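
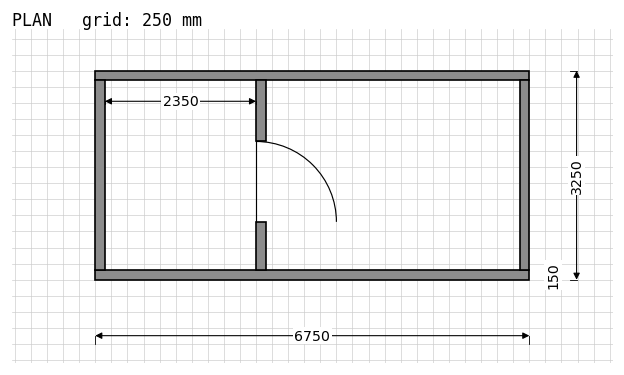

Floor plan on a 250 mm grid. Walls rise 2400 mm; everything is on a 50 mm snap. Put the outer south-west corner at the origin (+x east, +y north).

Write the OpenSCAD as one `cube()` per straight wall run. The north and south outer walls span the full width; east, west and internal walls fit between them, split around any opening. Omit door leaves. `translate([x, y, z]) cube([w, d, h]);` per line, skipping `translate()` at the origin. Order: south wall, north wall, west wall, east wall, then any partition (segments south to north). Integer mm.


cube([6750, 150, 2400]);
translate([0, 3100, 0]) cube([6750, 150, 2400]);
translate([0, 150, 0]) cube([150, 2950, 2400]);
translate([6600, 150, 0]) cube([150, 2950, 2400]);
translate([2500, 150, 0]) cube([150, 750, 2400]);
translate([2500, 2150, 0]) cube([150, 950, 2400]);


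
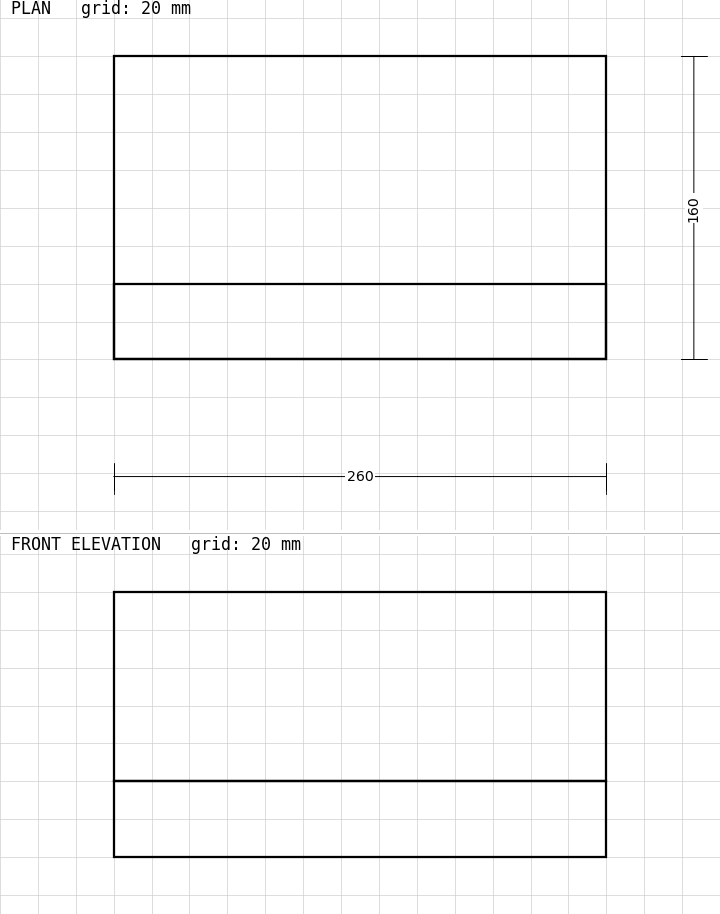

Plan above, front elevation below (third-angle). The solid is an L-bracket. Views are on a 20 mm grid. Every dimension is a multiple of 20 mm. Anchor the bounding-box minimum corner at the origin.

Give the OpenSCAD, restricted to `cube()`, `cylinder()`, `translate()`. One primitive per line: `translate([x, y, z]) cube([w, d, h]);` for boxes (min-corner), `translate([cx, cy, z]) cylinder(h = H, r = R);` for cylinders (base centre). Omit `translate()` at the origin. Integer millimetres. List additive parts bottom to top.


cube([260, 160, 40]);
translate([0, 0, 40]) cube([260, 40, 100]);


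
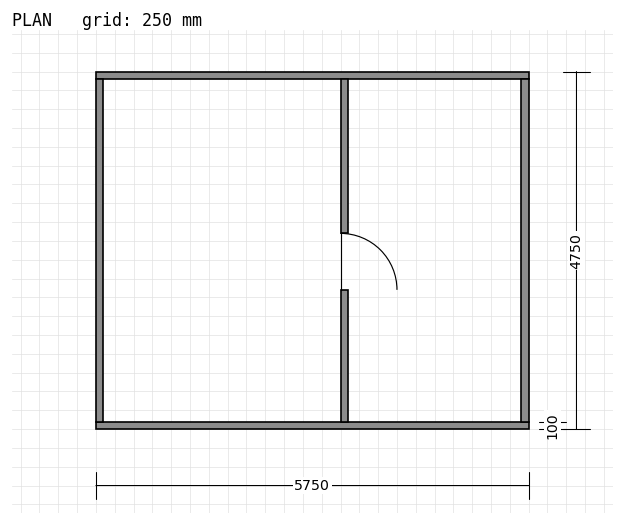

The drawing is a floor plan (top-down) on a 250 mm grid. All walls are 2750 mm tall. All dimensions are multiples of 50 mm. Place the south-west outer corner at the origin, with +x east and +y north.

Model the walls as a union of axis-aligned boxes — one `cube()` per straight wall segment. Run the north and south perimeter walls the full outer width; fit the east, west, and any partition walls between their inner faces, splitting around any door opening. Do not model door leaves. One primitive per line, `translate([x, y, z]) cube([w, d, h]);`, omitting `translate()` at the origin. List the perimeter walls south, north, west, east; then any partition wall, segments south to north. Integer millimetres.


cube([5750, 100, 2750]);
translate([0, 4650, 0]) cube([5750, 100, 2750]);
translate([0, 100, 0]) cube([100, 4550, 2750]);
translate([5650, 100, 0]) cube([100, 4550, 2750]);
translate([3250, 100, 0]) cube([100, 1750, 2750]);
translate([3250, 2600, 0]) cube([100, 2050, 2750]);


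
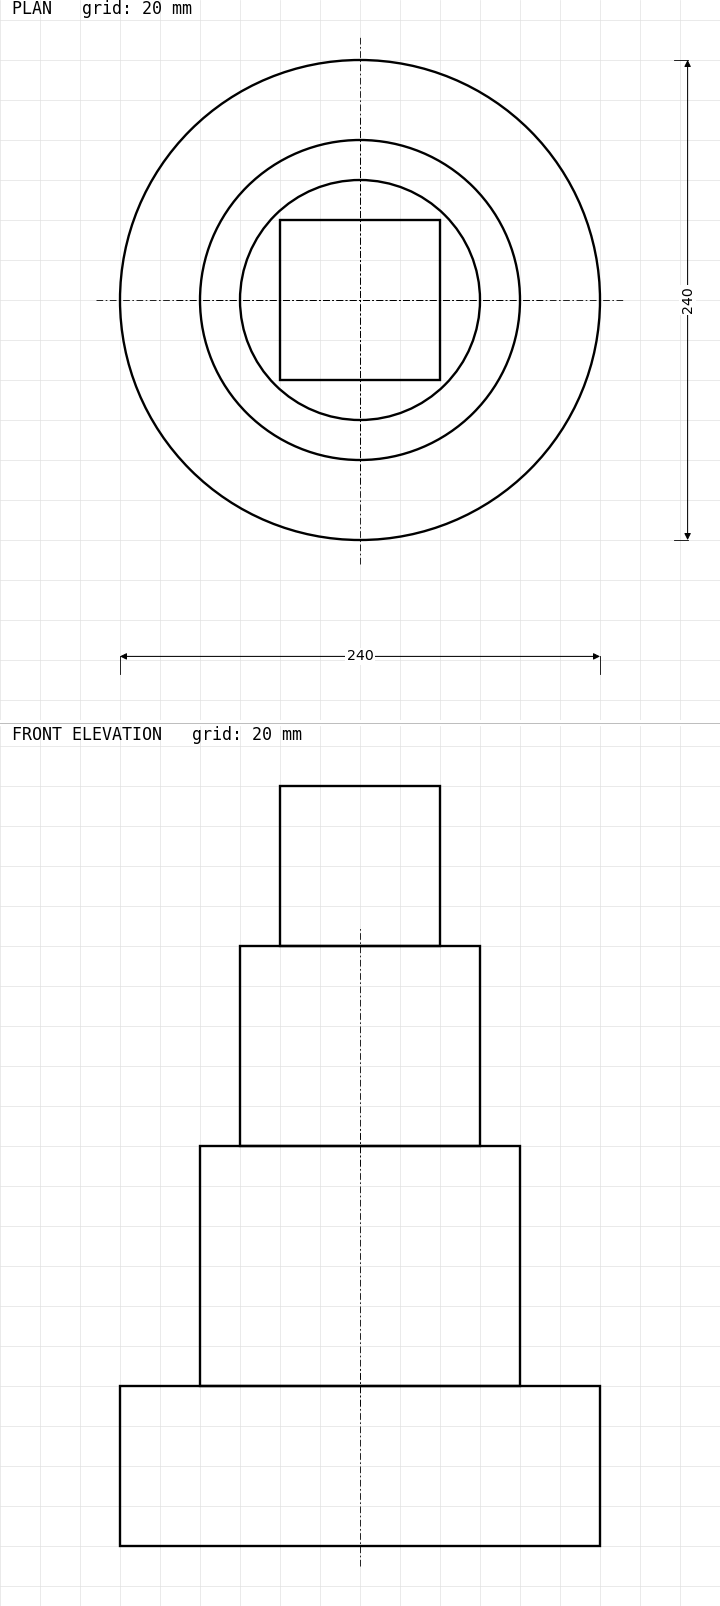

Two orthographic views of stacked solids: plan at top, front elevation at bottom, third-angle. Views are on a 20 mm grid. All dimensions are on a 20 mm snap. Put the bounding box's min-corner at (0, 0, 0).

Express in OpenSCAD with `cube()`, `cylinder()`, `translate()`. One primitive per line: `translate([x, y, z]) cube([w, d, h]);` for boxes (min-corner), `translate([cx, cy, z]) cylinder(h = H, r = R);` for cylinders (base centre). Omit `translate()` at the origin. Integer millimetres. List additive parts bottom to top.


translate([120, 120, 0]) cylinder(h = 80, r = 120);
translate([120, 120, 80]) cylinder(h = 120, r = 80);
translate([120, 120, 200]) cylinder(h = 100, r = 60);
translate([80, 80, 300]) cube([80, 80, 80]);


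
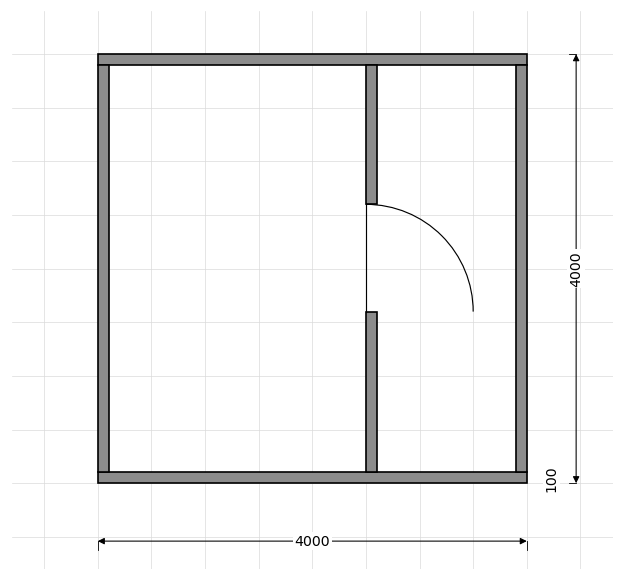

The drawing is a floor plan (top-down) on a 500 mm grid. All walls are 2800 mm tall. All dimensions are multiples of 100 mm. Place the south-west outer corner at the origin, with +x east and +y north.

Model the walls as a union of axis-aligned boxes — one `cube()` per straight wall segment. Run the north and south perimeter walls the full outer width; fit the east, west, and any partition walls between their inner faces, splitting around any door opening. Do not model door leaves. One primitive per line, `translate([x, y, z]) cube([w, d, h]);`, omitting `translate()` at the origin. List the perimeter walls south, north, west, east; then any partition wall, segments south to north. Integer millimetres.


cube([4000, 100, 2800]);
translate([0, 3900, 0]) cube([4000, 100, 2800]);
translate([0, 100, 0]) cube([100, 3800, 2800]);
translate([3900, 100, 0]) cube([100, 3800, 2800]);
translate([2500, 100, 0]) cube([100, 1500, 2800]);
translate([2500, 2600, 0]) cube([100, 1300, 2800]);


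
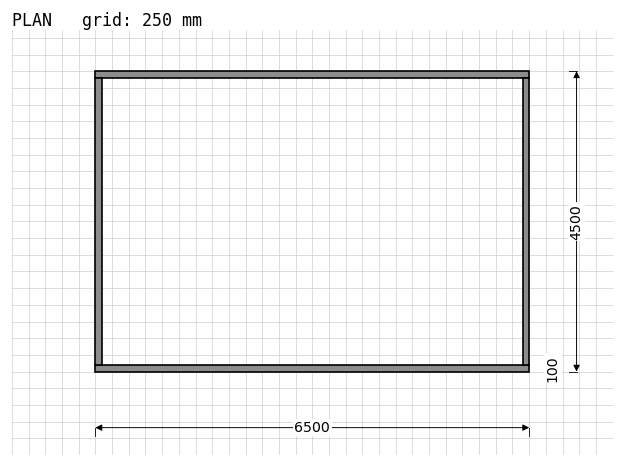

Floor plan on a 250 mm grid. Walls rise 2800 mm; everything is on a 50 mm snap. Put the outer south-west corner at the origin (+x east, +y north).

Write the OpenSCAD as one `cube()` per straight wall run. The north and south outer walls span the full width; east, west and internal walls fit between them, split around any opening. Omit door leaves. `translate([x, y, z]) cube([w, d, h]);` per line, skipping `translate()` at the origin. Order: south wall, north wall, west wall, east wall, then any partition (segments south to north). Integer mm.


cube([6500, 100, 2800]);
translate([0, 4400, 0]) cube([6500, 100, 2800]);
translate([0, 100, 0]) cube([100, 4300, 2800]);
translate([6400, 100, 0]) cube([100, 4300, 2800]);


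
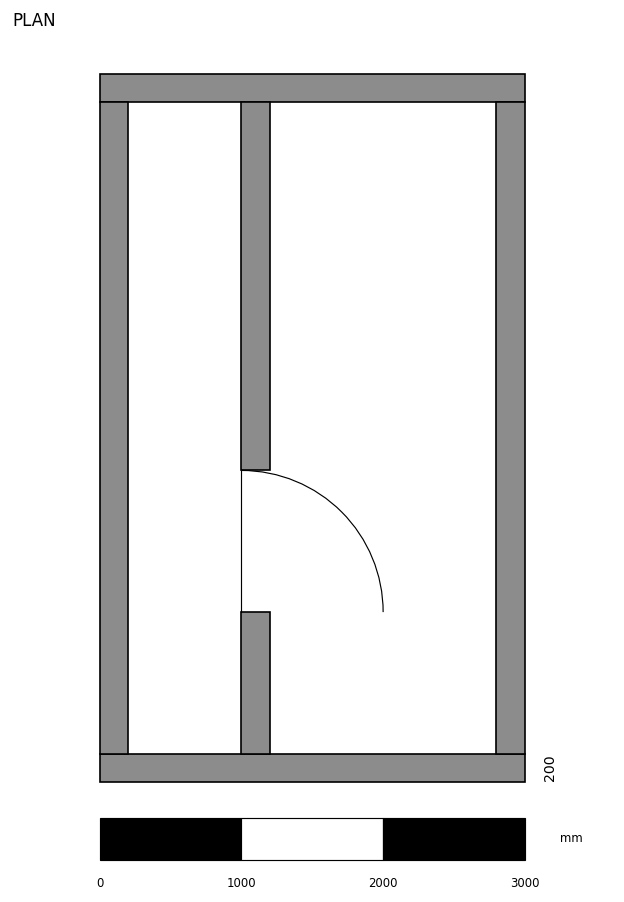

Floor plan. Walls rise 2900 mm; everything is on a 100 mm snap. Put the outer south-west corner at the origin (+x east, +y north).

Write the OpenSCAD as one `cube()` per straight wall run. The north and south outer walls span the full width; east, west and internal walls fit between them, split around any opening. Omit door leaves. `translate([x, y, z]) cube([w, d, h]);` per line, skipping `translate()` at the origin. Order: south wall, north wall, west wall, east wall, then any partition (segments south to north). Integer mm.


cube([3000, 200, 2900]);
translate([0, 4800, 0]) cube([3000, 200, 2900]);
translate([0, 200, 0]) cube([200, 4600, 2900]);
translate([2800, 200, 0]) cube([200, 4600, 2900]);
translate([1000, 200, 0]) cube([200, 1000, 2900]);
translate([1000, 2200, 0]) cube([200, 2600, 2900]);


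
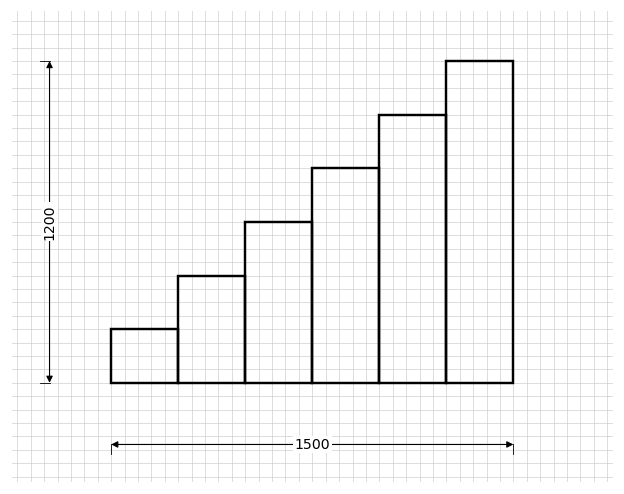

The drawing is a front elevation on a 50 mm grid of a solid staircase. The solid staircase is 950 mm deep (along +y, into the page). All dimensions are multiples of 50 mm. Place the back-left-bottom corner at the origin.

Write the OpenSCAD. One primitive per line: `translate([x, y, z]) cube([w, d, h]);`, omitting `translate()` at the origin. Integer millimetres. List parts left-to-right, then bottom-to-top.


cube([250, 950, 200]);
translate([250, 0, 0]) cube([250, 950, 400]);
translate([500, 0, 0]) cube([250, 950, 600]);
translate([750, 0, 0]) cube([250, 950, 800]);
translate([1000, 0, 0]) cube([250, 950, 1000]);
translate([1250, 0, 0]) cube([250, 950, 1200]);


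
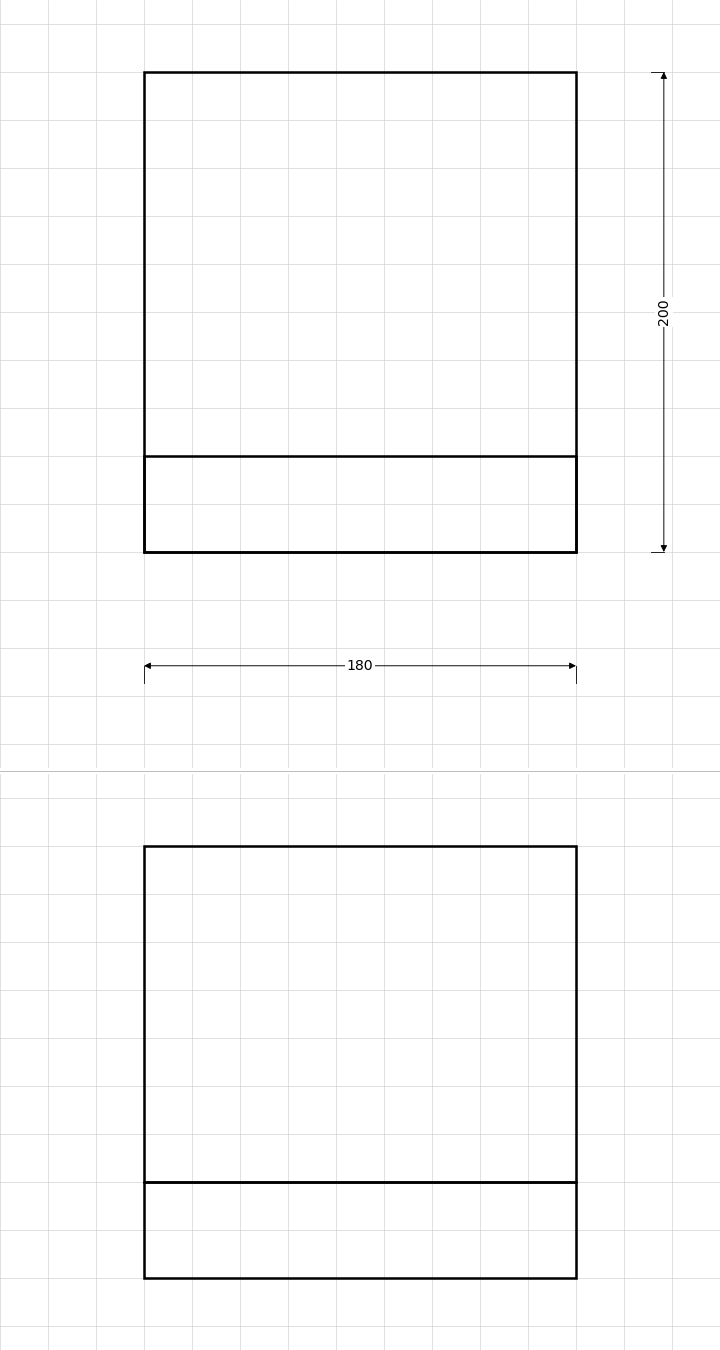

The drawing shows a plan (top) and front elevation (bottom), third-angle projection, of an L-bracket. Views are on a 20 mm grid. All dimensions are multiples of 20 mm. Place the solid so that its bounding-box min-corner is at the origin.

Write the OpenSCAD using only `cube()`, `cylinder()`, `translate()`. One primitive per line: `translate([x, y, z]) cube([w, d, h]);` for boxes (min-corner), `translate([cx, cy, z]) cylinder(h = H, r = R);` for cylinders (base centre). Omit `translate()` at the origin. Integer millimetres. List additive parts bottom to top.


cube([180, 200, 40]);
translate([0, 0, 40]) cube([180, 40, 140]);


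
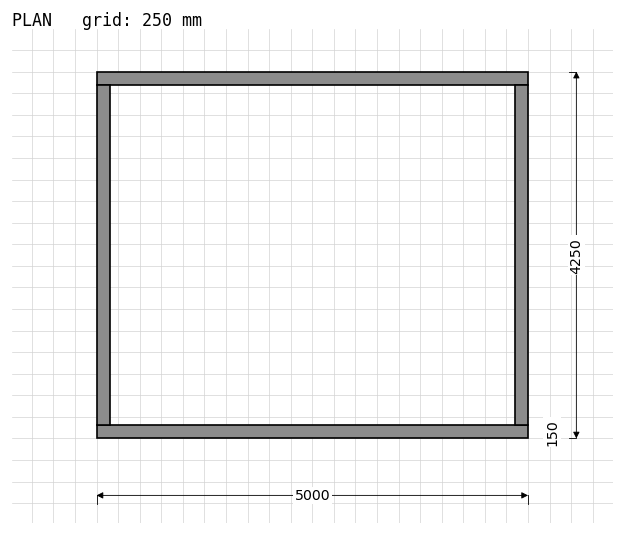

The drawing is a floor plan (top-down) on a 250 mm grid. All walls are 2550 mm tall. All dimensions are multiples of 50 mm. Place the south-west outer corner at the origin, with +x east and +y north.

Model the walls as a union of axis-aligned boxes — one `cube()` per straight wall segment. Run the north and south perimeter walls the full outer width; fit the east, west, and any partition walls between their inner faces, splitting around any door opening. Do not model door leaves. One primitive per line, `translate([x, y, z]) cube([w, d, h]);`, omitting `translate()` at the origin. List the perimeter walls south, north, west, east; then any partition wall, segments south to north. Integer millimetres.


cube([5000, 150, 2550]);
translate([0, 4100, 0]) cube([5000, 150, 2550]);
translate([0, 150, 0]) cube([150, 3950, 2550]);
translate([4850, 150, 0]) cube([150, 3950, 2550]);


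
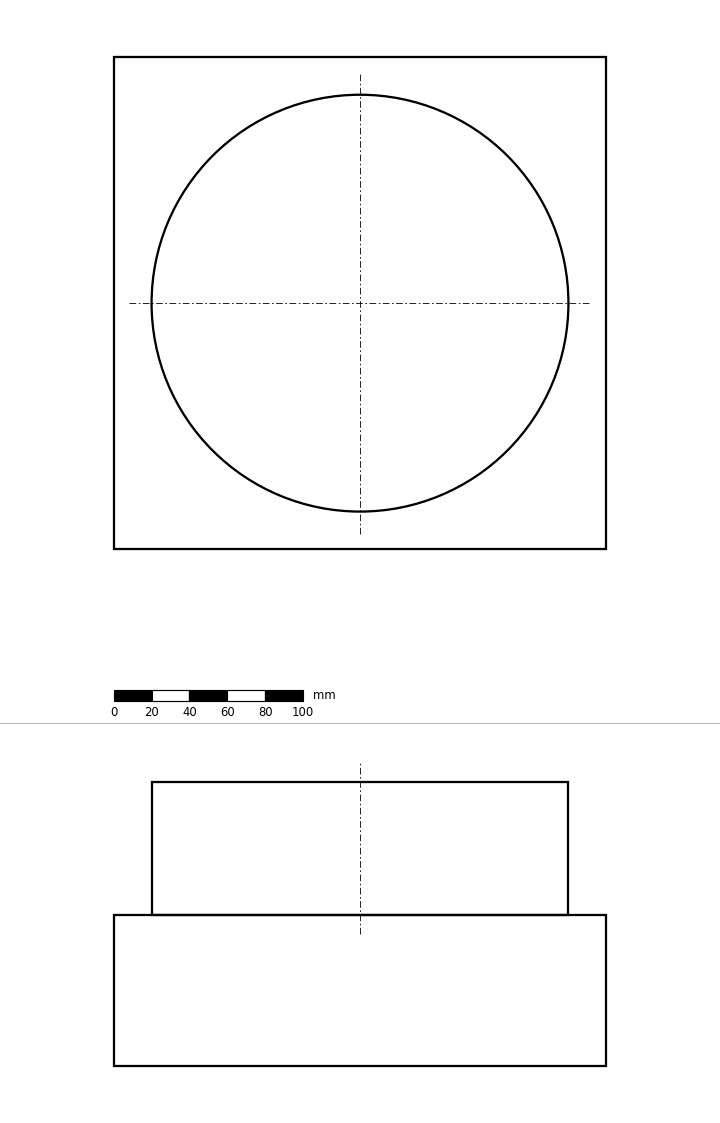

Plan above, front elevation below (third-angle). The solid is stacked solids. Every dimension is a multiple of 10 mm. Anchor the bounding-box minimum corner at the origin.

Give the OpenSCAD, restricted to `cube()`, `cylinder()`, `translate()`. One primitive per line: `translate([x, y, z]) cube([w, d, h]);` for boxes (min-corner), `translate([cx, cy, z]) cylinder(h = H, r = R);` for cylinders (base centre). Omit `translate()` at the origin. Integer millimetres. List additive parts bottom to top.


cube([260, 260, 80]);
translate([130, 130, 80]) cylinder(h = 70, r = 110);


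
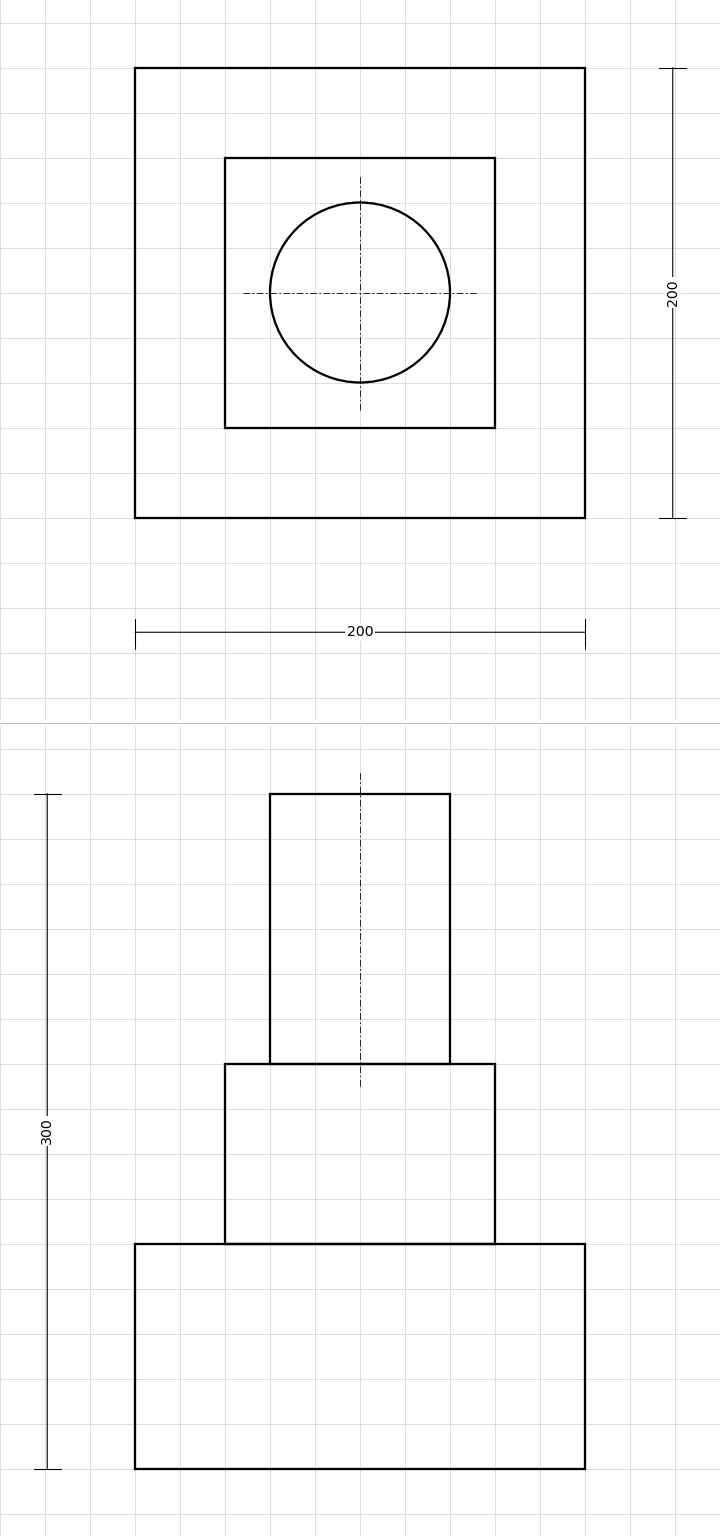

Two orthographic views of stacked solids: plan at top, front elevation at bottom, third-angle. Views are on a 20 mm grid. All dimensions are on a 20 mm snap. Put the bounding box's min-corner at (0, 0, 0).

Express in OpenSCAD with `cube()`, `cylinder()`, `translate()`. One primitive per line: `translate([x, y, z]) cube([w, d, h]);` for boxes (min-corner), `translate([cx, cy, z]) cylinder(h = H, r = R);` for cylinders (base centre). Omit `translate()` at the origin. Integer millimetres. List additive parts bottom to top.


cube([200, 200, 100]);
translate([40, 40, 100]) cube([120, 120, 80]);
translate([100, 100, 180]) cylinder(h = 120, r = 40);


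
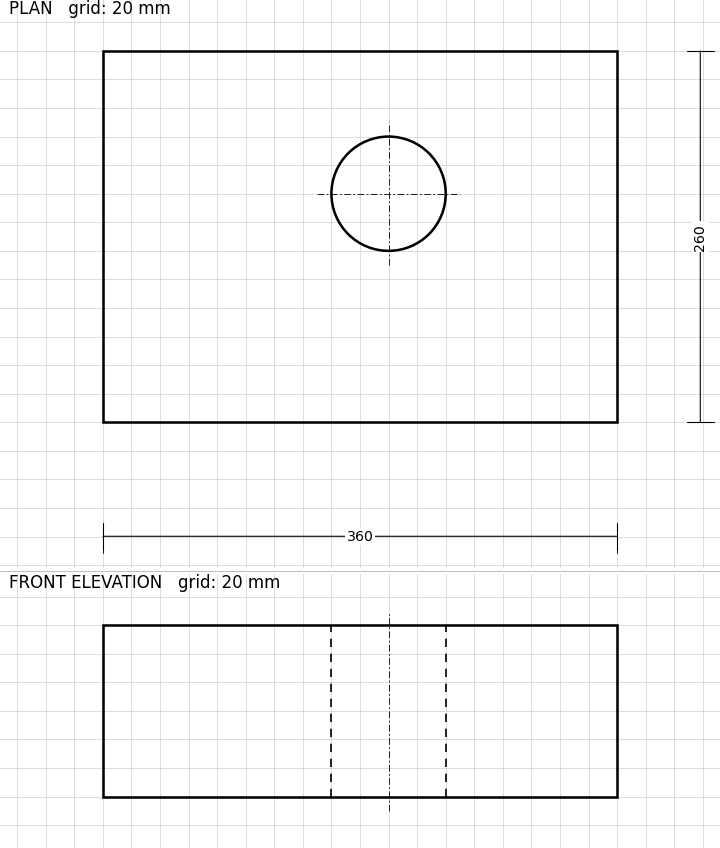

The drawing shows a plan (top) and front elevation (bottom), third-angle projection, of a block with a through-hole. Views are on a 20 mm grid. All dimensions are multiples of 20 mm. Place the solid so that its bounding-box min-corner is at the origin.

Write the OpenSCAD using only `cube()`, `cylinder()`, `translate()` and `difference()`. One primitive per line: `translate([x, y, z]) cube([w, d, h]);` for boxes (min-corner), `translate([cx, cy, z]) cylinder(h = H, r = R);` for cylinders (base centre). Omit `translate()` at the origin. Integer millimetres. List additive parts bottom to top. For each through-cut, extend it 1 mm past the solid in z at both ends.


difference() {
  cube([360, 260, 120]);
  translate([200, 160, -1]) cylinder(h = 122, r = 40);
}


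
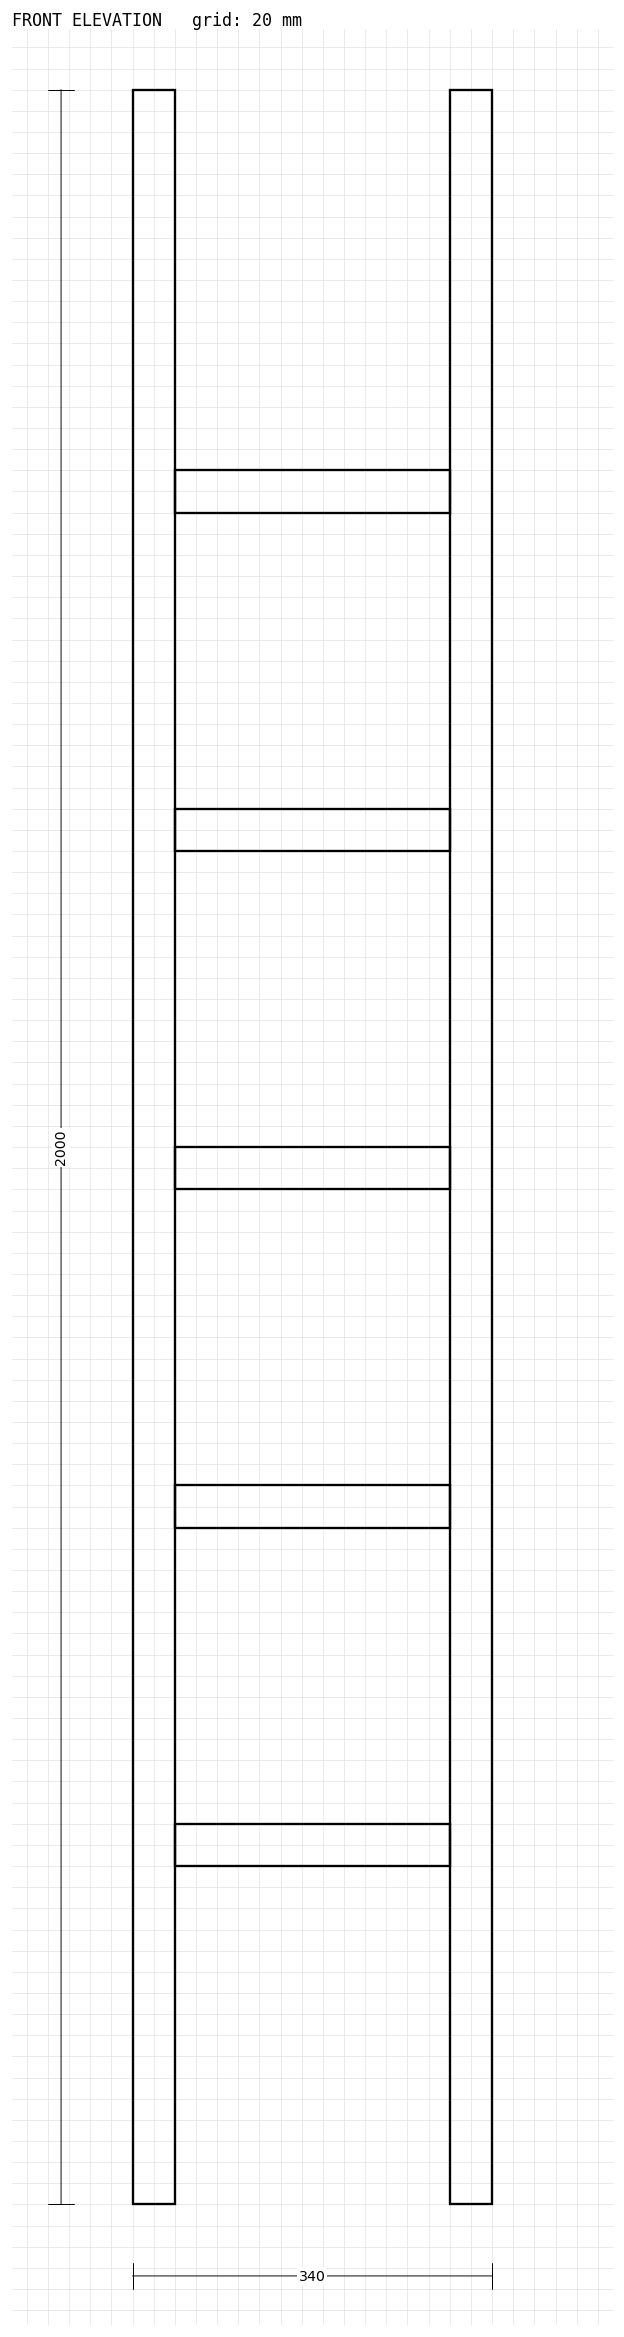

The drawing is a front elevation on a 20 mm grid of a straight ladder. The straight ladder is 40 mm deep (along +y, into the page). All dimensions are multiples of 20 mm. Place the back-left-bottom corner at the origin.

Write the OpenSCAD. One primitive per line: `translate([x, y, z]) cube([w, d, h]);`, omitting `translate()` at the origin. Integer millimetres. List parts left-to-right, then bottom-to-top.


cube([40, 40, 2000]);
translate([40, 0, 320]) cube([260, 40, 40]);
translate([40, 0, 640]) cube([260, 40, 40]);
translate([40, 0, 960]) cube([260, 40, 40]);
translate([40, 0, 1280]) cube([260, 40, 40]);
translate([40, 0, 1600]) cube([260, 40, 40]);
translate([300, 0, 0]) cube([40, 40, 2000]);


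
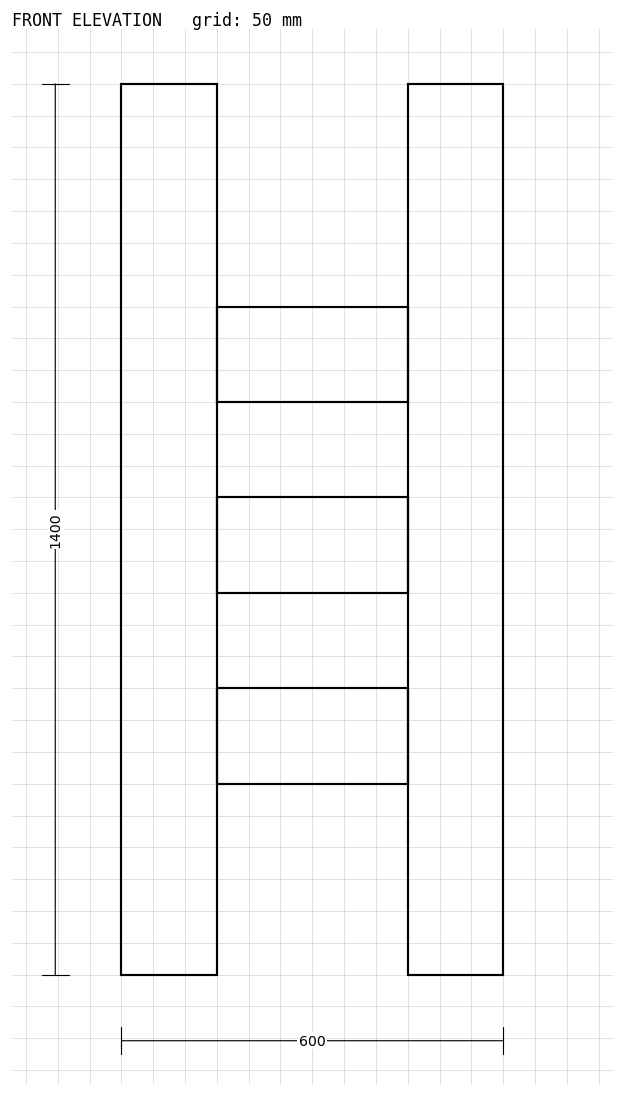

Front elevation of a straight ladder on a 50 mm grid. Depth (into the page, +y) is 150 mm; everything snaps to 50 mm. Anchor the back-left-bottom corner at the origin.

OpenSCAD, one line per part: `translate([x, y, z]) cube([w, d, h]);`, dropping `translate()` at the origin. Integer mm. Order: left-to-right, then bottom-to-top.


cube([150, 150, 1400]);
translate([150, 0, 300]) cube([300, 150, 150]);
translate([150, 0, 600]) cube([300, 150, 150]);
translate([150, 0, 900]) cube([300, 150, 150]);
translate([450, 0, 0]) cube([150, 150, 1400]);


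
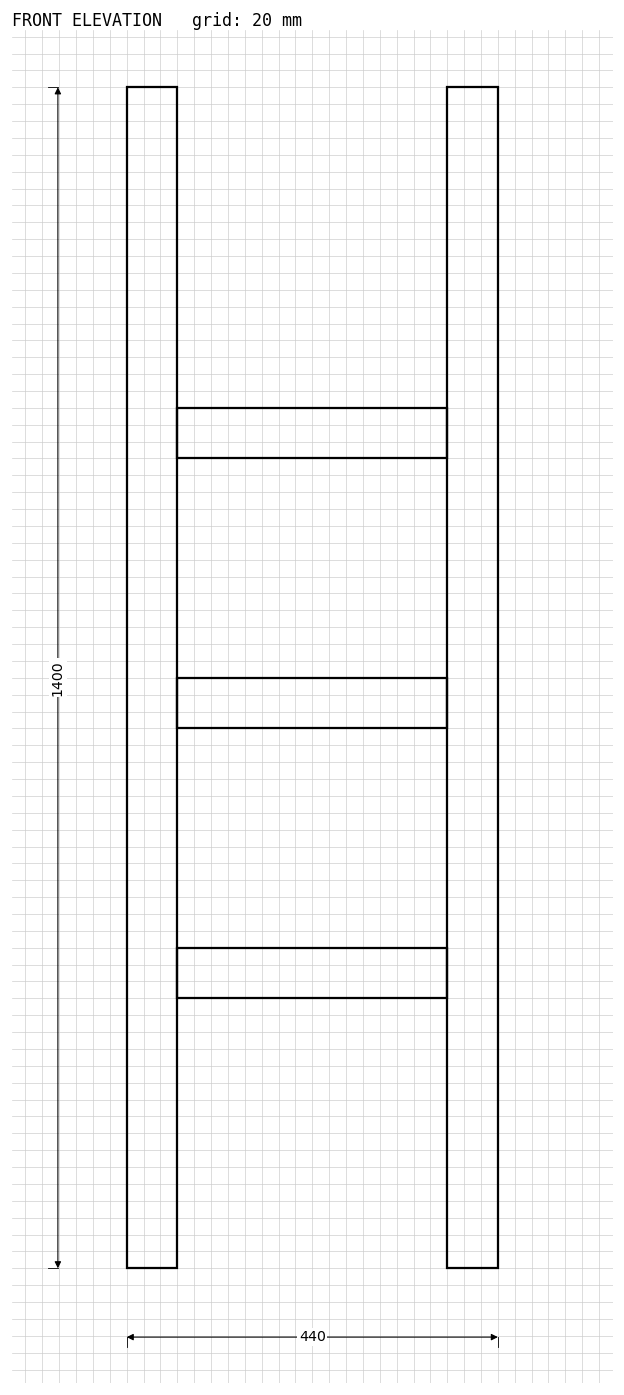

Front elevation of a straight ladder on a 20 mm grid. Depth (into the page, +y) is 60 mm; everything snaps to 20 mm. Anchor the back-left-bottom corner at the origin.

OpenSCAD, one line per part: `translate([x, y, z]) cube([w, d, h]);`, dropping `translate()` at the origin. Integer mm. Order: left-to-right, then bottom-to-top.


cube([60, 60, 1400]);
translate([60, 0, 320]) cube([320, 60, 60]);
translate([60, 0, 640]) cube([320, 60, 60]);
translate([60, 0, 960]) cube([320, 60, 60]);
translate([380, 0, 0]) cube([60, 60, 1400]);


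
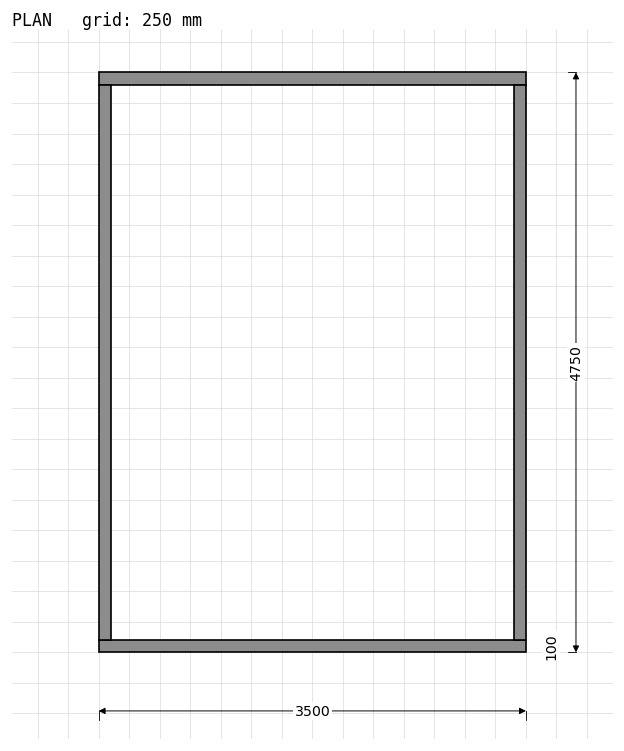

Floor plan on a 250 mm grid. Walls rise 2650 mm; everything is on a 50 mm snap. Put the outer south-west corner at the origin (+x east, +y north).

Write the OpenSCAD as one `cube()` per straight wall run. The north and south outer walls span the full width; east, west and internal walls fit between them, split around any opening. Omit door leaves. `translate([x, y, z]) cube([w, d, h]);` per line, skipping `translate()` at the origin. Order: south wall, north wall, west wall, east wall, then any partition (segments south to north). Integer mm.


cube([3500, 100, 2650]);
translate([0, 4650, 0]) cube([3500, 100, 2650]);
translate([0, 100, 0]) cube([100, 4550, 2650]);
translate([3400, 100, 0]) cube([100, 4550, 2650]);


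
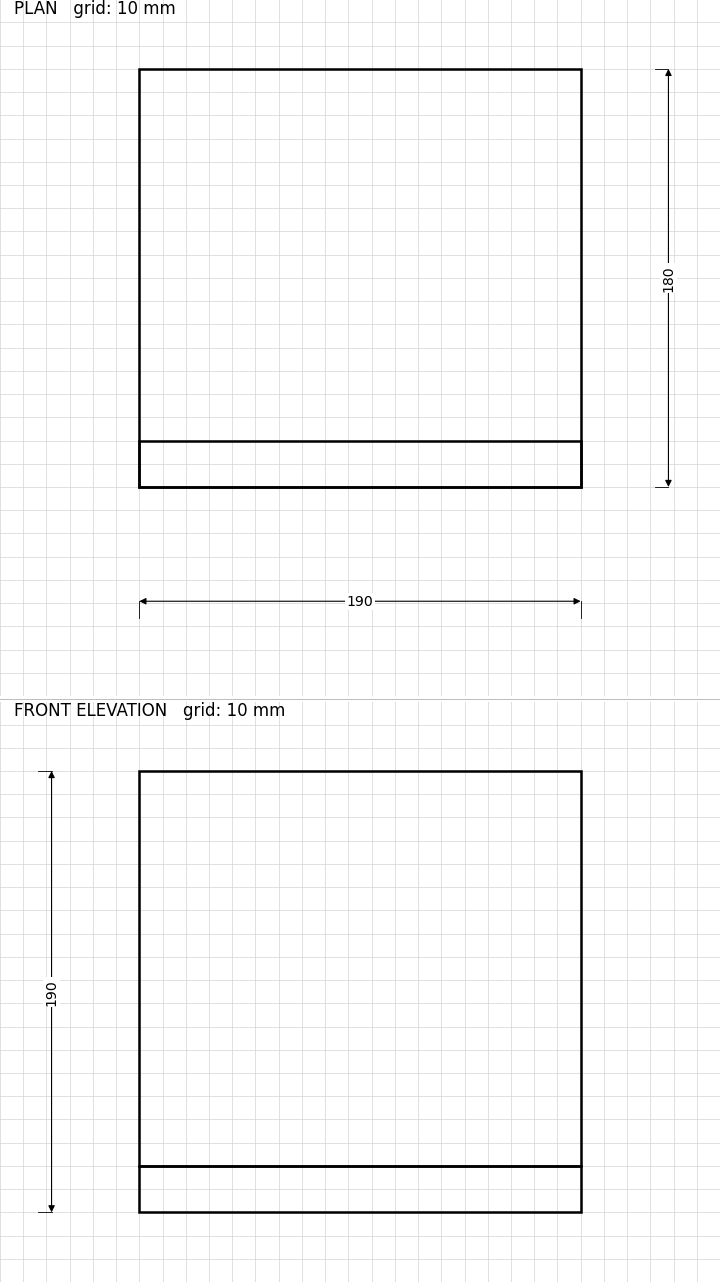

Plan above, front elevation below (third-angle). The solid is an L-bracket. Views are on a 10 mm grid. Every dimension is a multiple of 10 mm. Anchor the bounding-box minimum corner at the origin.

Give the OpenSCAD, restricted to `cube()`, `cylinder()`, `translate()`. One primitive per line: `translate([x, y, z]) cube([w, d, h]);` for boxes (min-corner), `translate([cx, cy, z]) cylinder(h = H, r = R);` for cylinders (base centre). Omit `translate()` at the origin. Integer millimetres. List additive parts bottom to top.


cube([190, 180, 20]);
translate([0, 0, 20]) cube([190, 20, 170]);


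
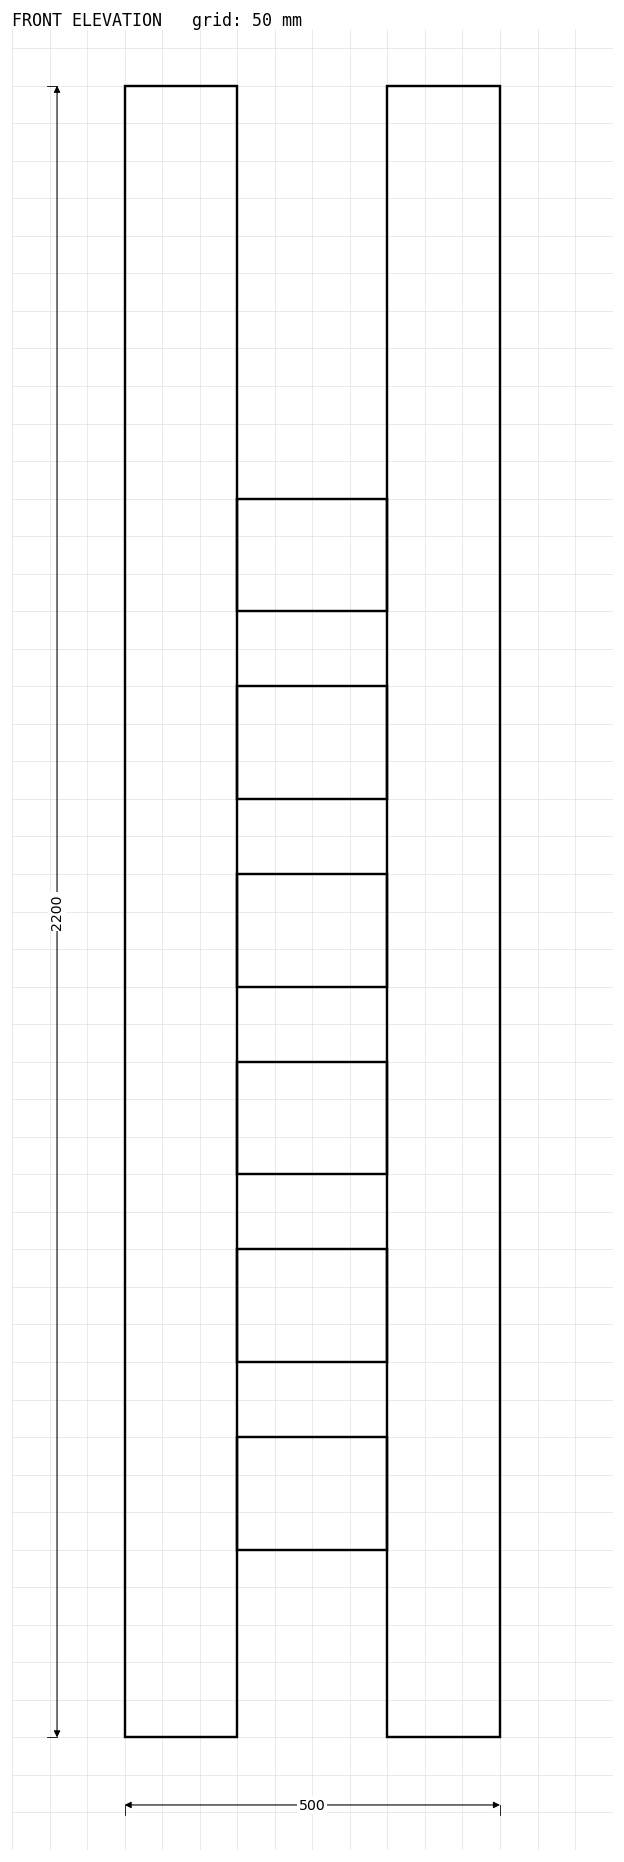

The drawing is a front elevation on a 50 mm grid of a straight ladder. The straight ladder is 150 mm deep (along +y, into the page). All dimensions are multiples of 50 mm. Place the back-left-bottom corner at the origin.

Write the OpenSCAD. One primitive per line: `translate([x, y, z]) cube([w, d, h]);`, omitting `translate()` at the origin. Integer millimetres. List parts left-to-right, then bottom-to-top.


cube([150, 150, 2200]);
translate([150, 0, 250]) cube([200, 150, 150]);
translate([150, 0, 500]) cube([200, 150, 150]);
translate([150, 0, 750]) cube([200, 150, 150]);
translate([150, 0, 1000]) cube([200, 150, 150]);
translate([150, 0, 1250]) cube([200, 150, 150]);
translate([150, 0, 1500]) cube([200, 150, 150]);
translate([350, 0, 0]) cube([150, 150, 2200]);


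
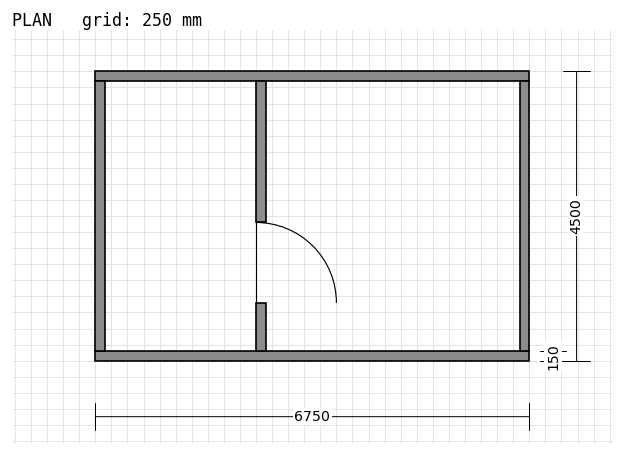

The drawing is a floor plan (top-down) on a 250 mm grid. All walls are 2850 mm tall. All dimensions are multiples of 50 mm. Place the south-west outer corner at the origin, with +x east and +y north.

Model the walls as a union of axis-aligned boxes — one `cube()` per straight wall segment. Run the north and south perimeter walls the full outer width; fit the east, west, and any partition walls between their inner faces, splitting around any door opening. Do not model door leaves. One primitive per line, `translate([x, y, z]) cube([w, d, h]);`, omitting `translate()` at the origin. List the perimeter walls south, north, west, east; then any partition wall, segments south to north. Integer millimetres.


cube([6750, 150, 2850]);
translate([0, 4350, 0]) cube([6750, 150, 2850]);
translate([0, 150, 0]) cube([150, 4200, 2850]);
translate([6600, 150, 0]) cube([150, 4200, 2850]);
translate([2500, 150, 0]) cube([150, 750, 2850]);
translate([2500, 2150, 0]) cube([150, 2200, 2850]);


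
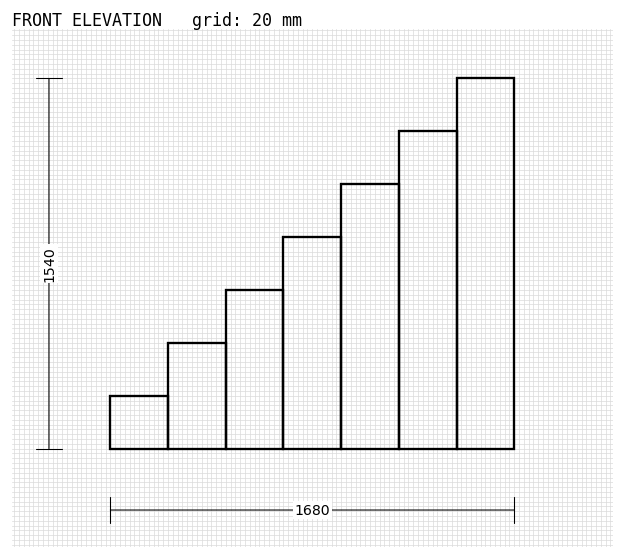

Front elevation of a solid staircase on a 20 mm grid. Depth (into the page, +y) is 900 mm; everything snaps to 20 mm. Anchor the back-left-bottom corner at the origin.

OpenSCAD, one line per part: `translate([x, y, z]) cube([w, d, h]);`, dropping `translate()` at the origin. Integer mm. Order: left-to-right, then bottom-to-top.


cube([240, 900, 220]);
translate([240, 0, 0]) cube([240, 900, 440]);
translate([480, 0, 0]) cube([240, 900, 660]);
translate([720, 0, 0]) cube([240, 900, 880]);
translate([960, 0, 0]) cube([240, 900, 1100]);
translate([1200, 0, 0]) cube([240, 900, 1320]);
translate([1440, 0, 0]) cube([240, 900, 1540]);


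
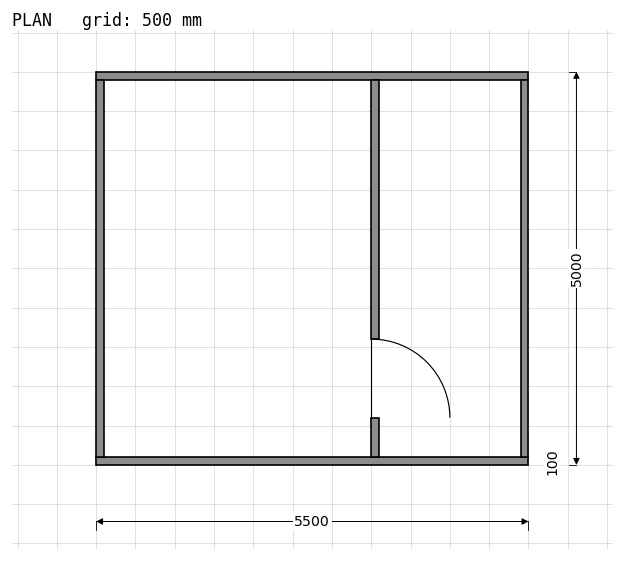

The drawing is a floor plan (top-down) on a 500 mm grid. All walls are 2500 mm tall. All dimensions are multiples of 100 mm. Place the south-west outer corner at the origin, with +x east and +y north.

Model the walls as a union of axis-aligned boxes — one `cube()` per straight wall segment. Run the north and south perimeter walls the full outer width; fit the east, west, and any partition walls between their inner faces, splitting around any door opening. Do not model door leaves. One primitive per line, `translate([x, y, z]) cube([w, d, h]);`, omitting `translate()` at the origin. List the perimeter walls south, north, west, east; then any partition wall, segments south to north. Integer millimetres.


cube([5500, 100, 2500]);
translate([0, 4900, 0]) cube([5500, 100, 2500]);
translate([0, 100, 0]) cube([100, 4800, 2500]);
translate([5400, 100, 0]) cube([100, 4800, 2500]);
translate([3500, 100, 0]) cube([100, 500, 2500]);
translate([3500, 1600, 0]) cube([100, 3300, 2500]);


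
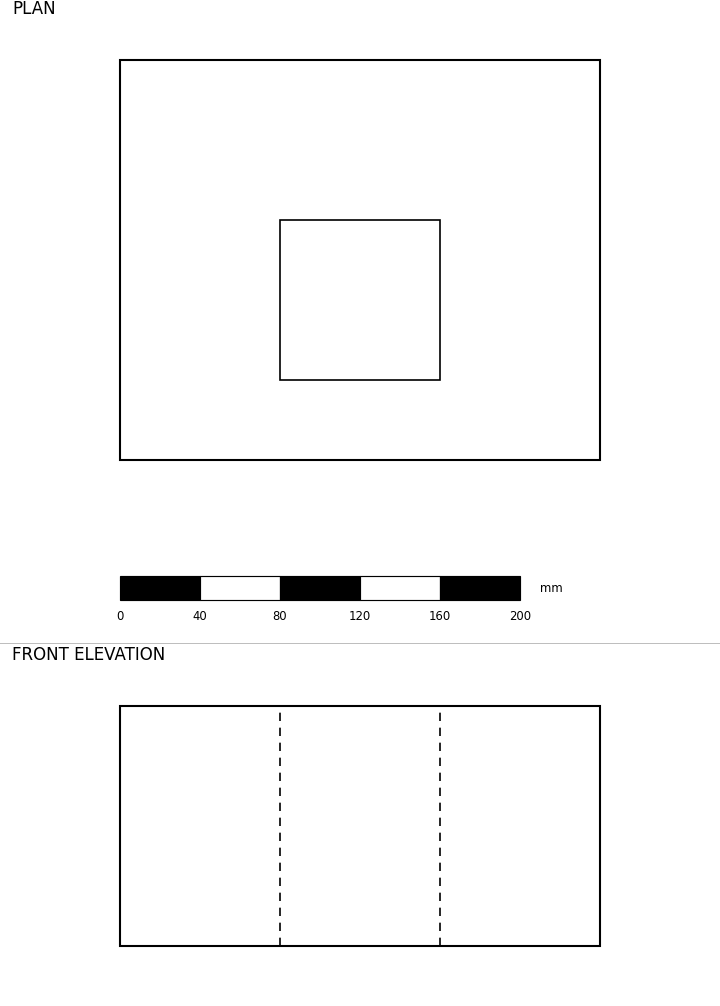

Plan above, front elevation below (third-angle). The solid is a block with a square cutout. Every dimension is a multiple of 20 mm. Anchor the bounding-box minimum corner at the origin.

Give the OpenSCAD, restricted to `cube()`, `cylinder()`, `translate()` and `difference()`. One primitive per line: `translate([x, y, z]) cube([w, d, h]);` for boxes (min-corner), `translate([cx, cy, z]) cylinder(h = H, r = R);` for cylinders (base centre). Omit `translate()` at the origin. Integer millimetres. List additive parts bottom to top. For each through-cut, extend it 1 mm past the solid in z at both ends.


difference() {
  cube([240, 200, 120]);
  translate([80, 40, -1]) cube([80, 80, 122]);
}


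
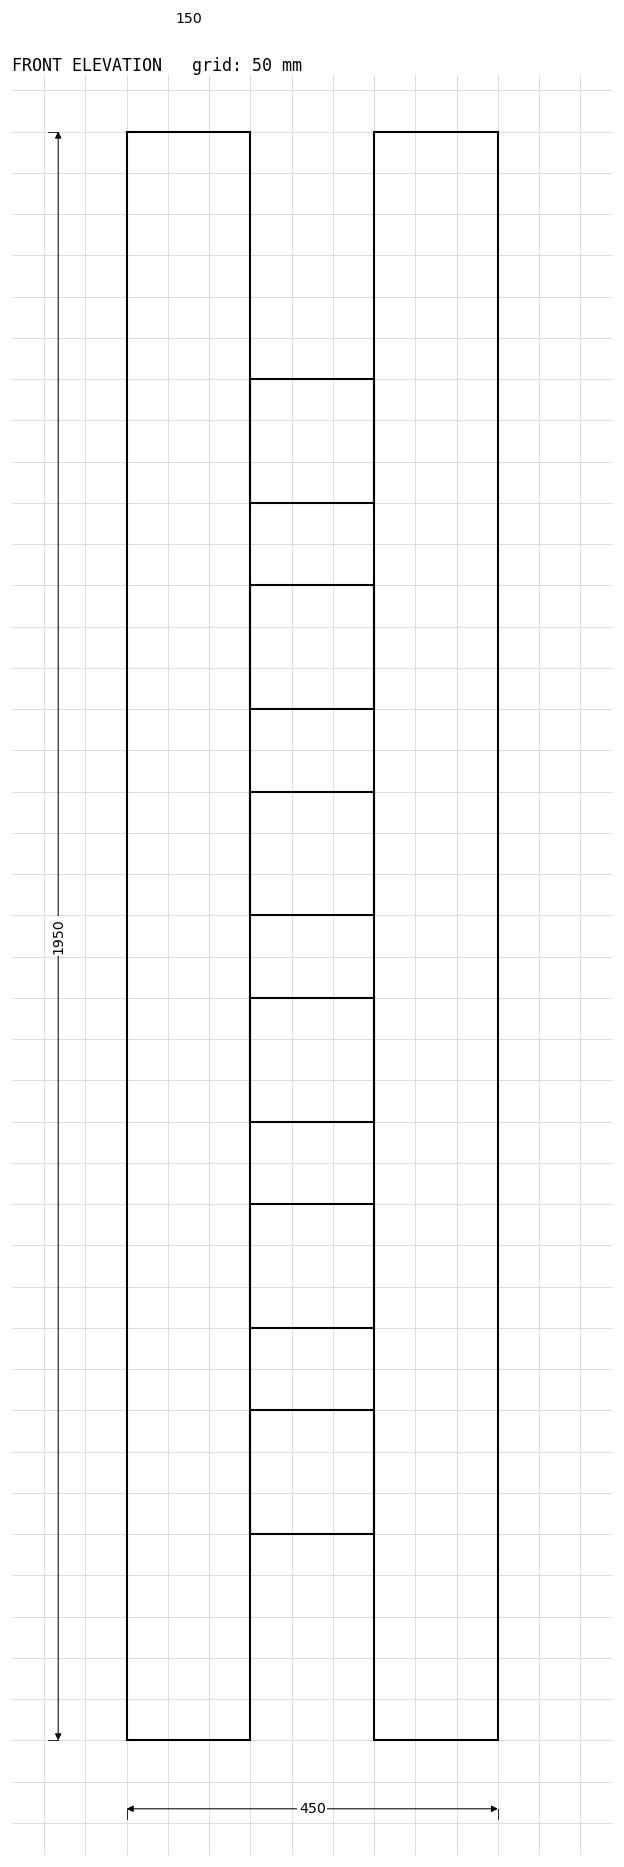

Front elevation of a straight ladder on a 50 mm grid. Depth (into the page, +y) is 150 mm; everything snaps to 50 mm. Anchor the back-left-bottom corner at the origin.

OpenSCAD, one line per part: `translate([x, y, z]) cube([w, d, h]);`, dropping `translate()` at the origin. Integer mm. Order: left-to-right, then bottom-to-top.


cube([150, 150, 1950]);
translate([150, 0, 250]) cube([150, 150, 150]);
translate([150, 0, 500]) cube([150, 150, 150]);
translate([150, 0, 750]) cube([150, 150, 150]);
translate([150, 0, 1000]) cube([150, 150, 150]);
translate([150, 0, 1250]) cube([150, 150, 150]);
translate([150, 0, 1500]) cube([150, 150, 150]);
translate([300, 0, 0]) cube([150, 150, 1950]);


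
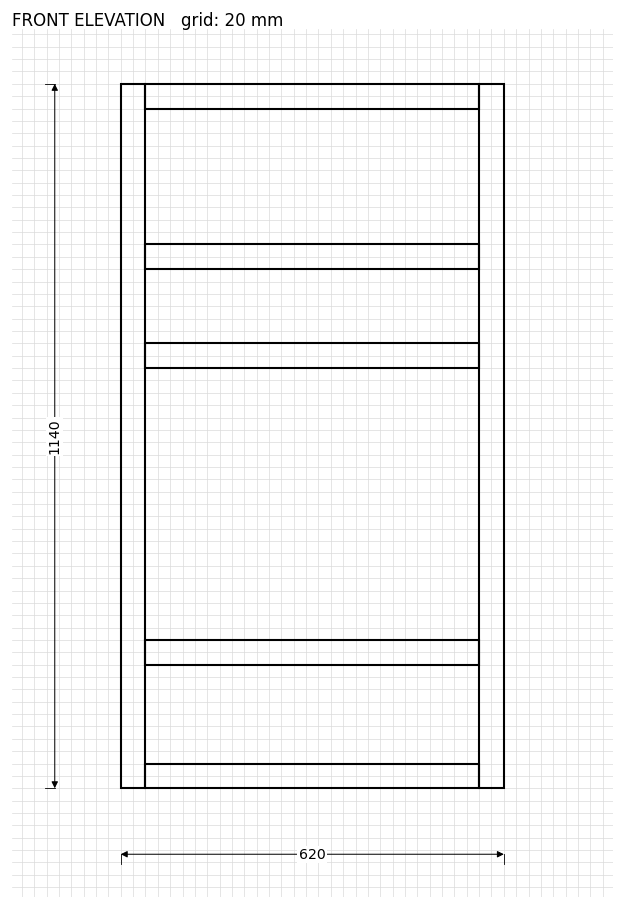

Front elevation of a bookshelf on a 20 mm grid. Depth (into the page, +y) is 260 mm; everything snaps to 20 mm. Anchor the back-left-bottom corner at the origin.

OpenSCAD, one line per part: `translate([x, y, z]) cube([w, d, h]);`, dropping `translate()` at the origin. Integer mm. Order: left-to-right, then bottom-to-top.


cube([40, 260, 1140]);
translate([40, 0, 0]) cube([540, 260, 40]);
translate([40, 0, 200]) cube([540, 260, 40]);
translate([40, 0, 680]) cube([540, 260, 40]);
translate([40, 0, 840]) cube([540, 260, 40]);
translate([40, 0, 1100]) cube([540, 260, 40]);
translate([580, 0, 0]) cube([40, 260, 1140]);


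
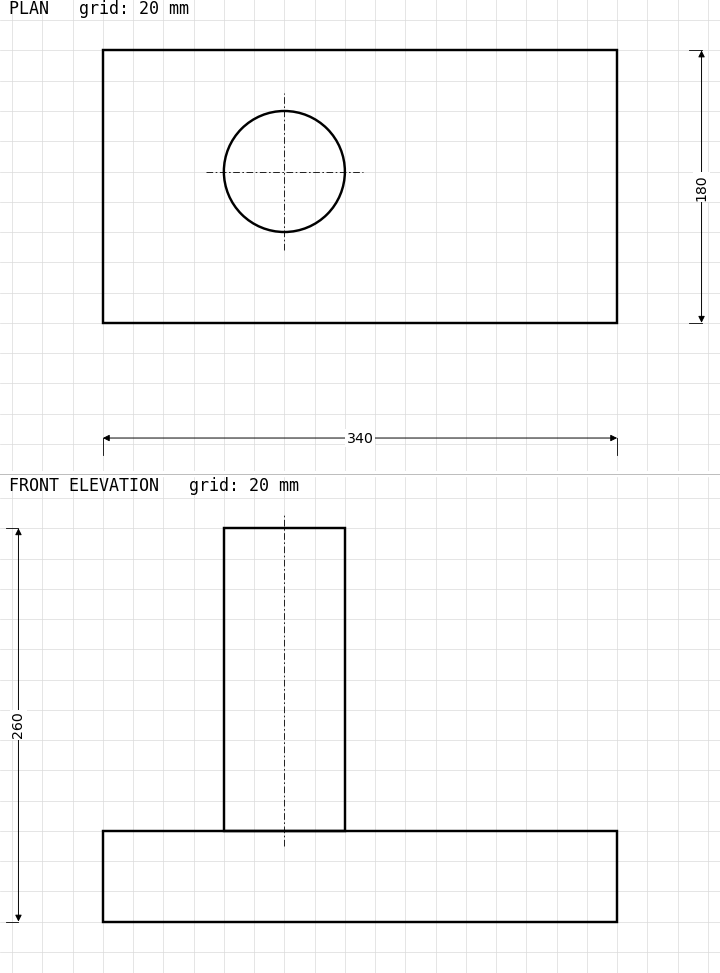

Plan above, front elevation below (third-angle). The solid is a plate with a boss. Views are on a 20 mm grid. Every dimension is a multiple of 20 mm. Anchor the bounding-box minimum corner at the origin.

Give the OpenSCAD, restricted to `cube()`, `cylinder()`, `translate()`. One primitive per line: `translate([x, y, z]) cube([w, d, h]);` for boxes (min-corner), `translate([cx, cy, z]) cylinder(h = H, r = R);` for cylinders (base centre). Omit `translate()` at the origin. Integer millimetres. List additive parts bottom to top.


cube([340, 180, 60]);
translate([120, 100, 60]) cylinder(h = 200, r = 40);


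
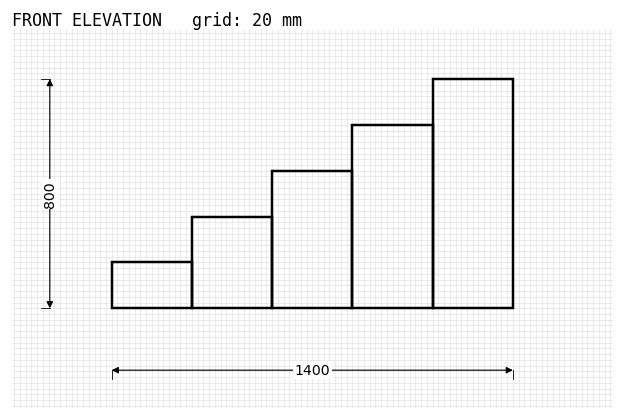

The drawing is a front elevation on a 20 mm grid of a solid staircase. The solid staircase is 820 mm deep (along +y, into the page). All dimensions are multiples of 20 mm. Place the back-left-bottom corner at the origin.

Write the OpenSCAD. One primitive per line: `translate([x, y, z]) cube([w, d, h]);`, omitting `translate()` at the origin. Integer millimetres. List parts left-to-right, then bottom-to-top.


cube([280, 820, 160]);
translate([280, 0, 0]) cube([280, 820, 320]);
translate([560, 0, 0]) cube([280, 820, 480]);
translate([840, 0, 0]) cube([280, 820, 640]);
translate([1120, 0, 0]) cube([280, 820, 800]);


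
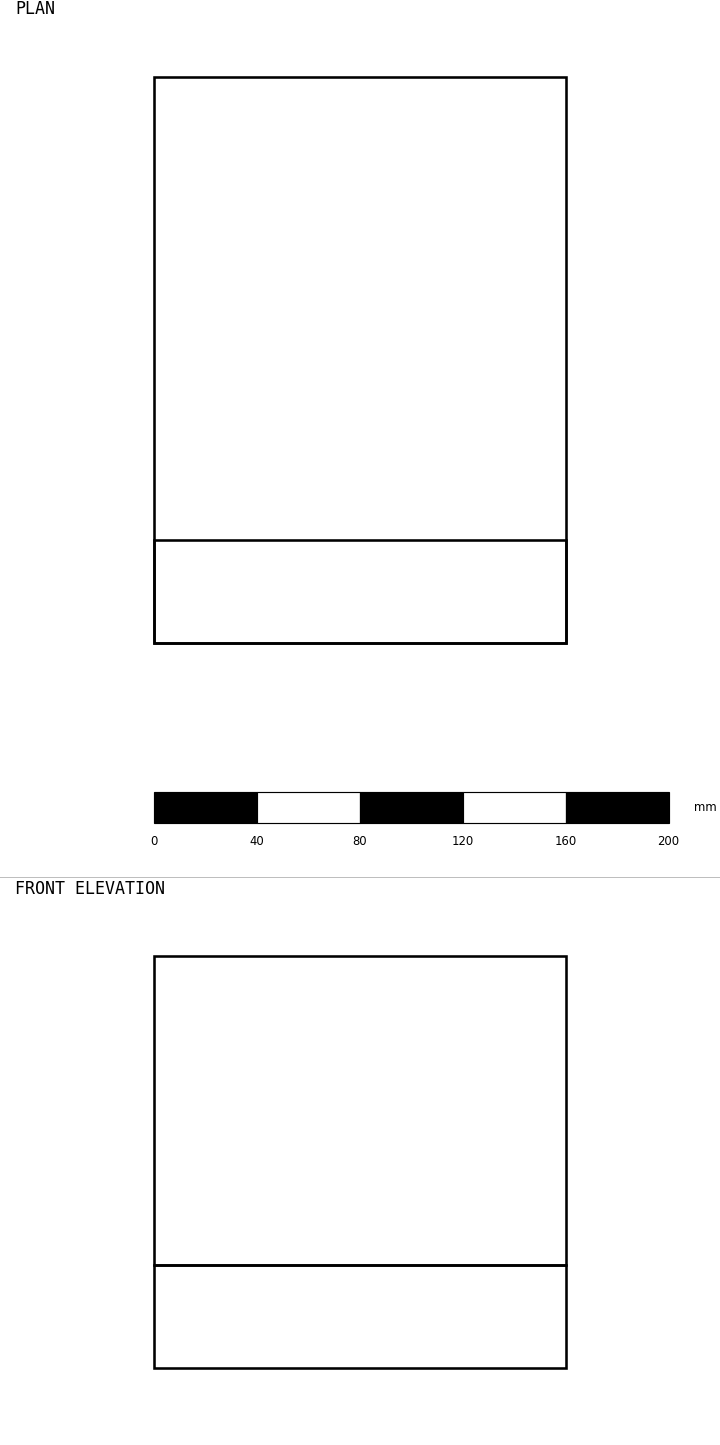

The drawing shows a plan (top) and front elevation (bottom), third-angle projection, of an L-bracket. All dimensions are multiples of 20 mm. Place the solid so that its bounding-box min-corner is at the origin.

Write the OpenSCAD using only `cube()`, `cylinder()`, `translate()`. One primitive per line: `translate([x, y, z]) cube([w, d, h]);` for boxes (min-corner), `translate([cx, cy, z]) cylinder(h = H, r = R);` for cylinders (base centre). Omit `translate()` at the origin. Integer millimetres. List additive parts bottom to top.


cube([160, 220, 40]);
translate([0, 0, 40]) cube([160, 40, 120]);


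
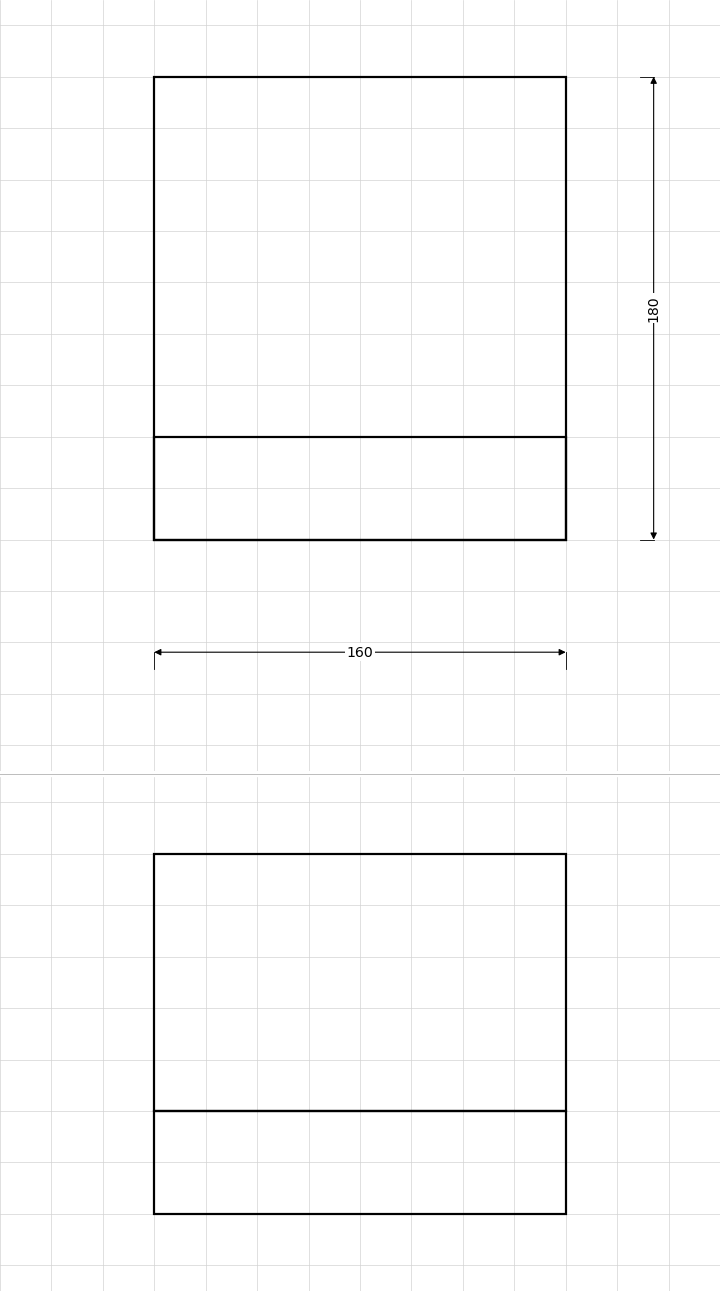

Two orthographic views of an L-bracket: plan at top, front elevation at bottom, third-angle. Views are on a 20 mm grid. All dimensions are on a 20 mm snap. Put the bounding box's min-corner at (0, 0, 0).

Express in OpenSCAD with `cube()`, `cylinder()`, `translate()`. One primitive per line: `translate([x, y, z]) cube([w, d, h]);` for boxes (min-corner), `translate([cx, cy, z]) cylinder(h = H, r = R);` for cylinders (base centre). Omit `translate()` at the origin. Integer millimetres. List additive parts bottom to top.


cube([160, 180, 40]);
translate([0, 0, 40]) cube([160, 40, 100]);


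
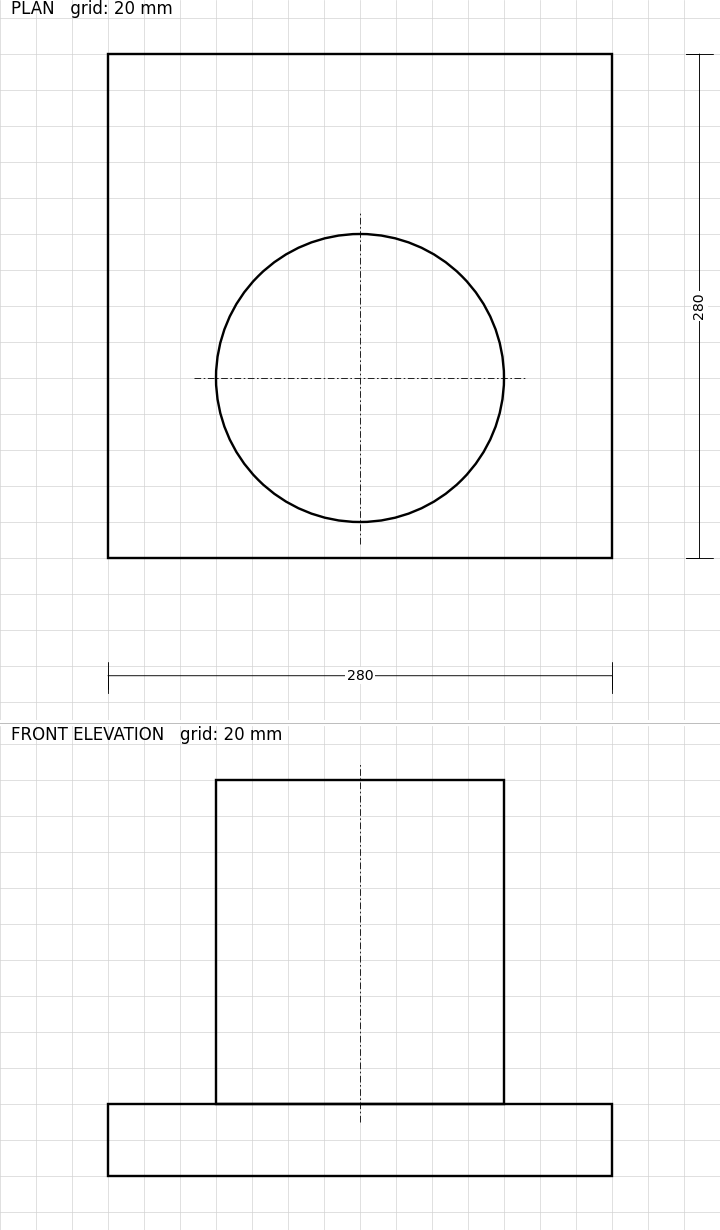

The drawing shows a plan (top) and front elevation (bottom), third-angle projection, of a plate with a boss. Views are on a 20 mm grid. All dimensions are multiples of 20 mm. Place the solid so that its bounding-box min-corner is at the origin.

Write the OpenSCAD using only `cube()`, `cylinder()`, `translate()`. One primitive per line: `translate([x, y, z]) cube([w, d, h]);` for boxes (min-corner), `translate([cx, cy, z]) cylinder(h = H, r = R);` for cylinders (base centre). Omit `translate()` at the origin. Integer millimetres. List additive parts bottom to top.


cube([280, 280, 40]);
translate([140, 100, 40]) cylinder(h = 180, r = 80);


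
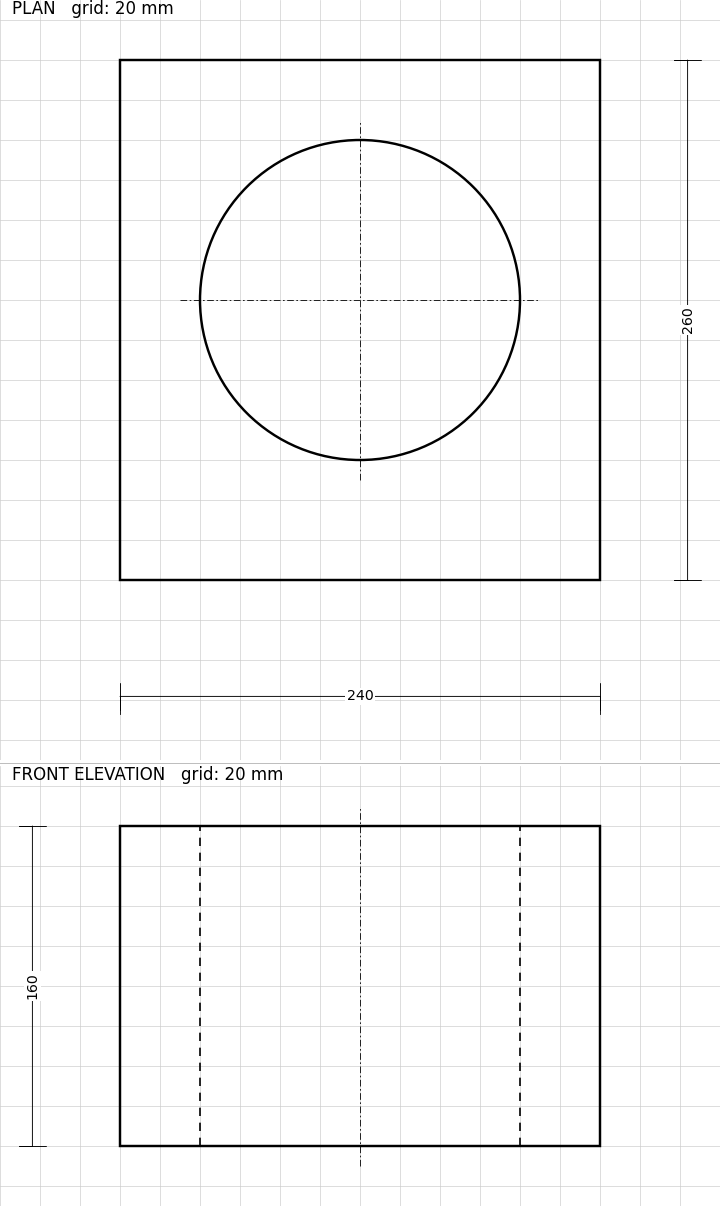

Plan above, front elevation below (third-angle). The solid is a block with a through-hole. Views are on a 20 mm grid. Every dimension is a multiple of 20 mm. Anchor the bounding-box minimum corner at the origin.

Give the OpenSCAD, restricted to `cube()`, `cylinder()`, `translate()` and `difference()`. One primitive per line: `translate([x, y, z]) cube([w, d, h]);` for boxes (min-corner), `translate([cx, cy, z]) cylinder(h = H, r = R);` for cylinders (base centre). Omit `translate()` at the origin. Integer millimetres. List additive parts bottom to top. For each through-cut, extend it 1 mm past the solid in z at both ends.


difference() {
  cube([240, 260, 160]);
  translate([120, 140, -1]) cylinder(h = 162, r = 80);
}


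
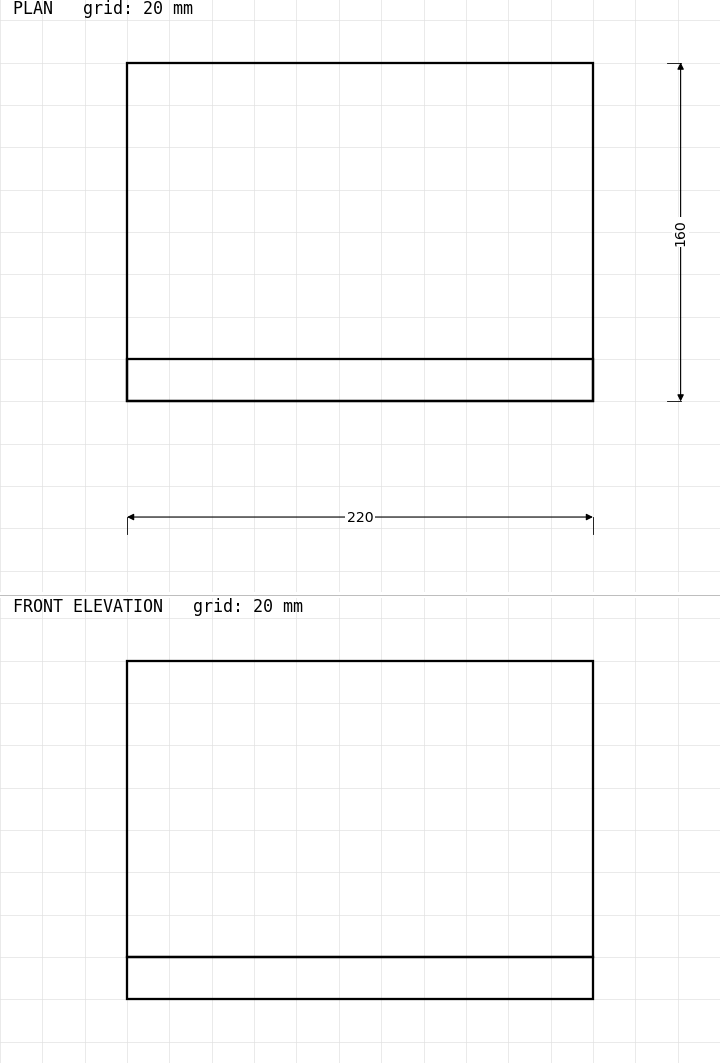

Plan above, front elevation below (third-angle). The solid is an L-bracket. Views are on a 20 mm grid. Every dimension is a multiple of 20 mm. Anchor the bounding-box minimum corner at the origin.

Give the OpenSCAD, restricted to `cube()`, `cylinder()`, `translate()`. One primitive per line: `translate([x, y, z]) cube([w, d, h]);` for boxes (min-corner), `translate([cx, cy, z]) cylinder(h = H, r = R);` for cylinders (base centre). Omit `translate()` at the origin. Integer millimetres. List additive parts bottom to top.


cube([220, 160, 20]);
translate([0, 0, 20]) cube([220, 20, 140]);


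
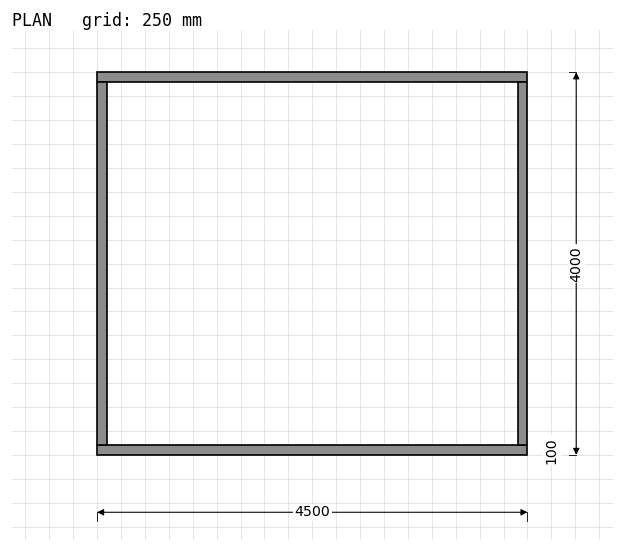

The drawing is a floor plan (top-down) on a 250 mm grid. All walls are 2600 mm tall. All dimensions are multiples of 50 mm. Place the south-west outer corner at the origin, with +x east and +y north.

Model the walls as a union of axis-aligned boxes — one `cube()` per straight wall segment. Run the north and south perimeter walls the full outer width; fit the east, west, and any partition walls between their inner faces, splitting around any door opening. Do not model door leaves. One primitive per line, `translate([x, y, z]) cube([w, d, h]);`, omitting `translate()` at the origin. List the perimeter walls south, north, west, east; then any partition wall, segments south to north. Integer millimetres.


cube([4500, 100, 2600]);
translate([0, 3900, 0]) cube([4500, 100, 2600]);
translate([0, 100, 0]) cube([100, 3800, 2600]);
translate([4400, 100, 0]) cube([100, 3800, 2600]);
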